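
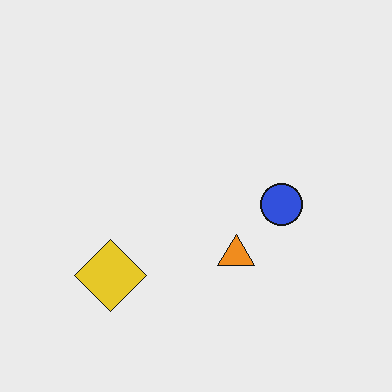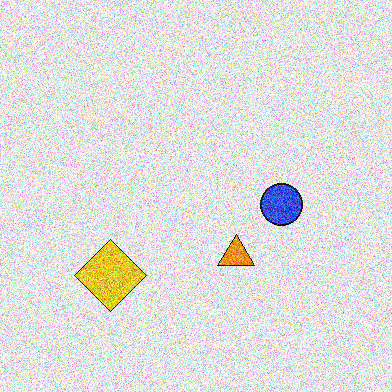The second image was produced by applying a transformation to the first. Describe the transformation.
The second image is the first degraded with heavy additive noise.

Random speckle covers the whole image, including the flat background.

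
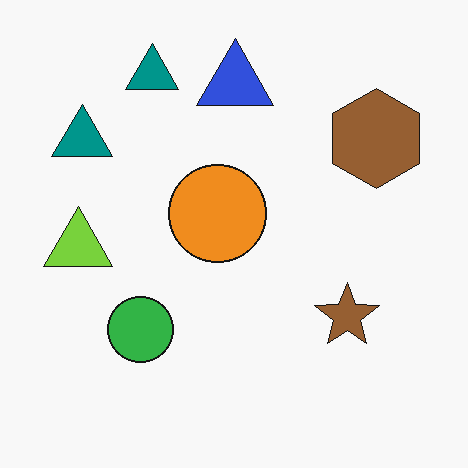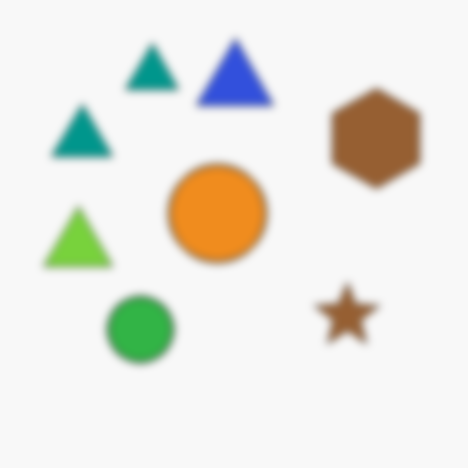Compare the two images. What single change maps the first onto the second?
Noticeably gaussian-blurred.

Shape edges and outlines are uniformly softened across the whole image.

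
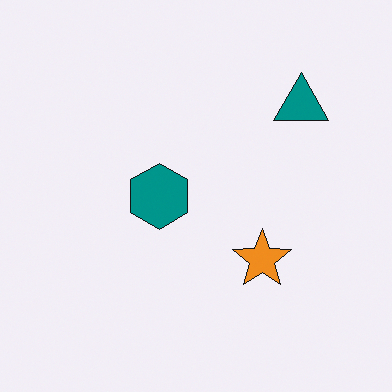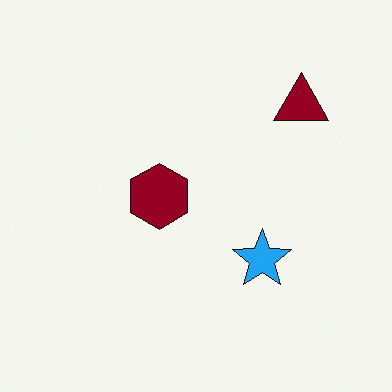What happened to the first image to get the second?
The image was hue-shifted by a large amount.

Every shape's color has rotated by the same amount around the hue wheel — a uniform hue shift.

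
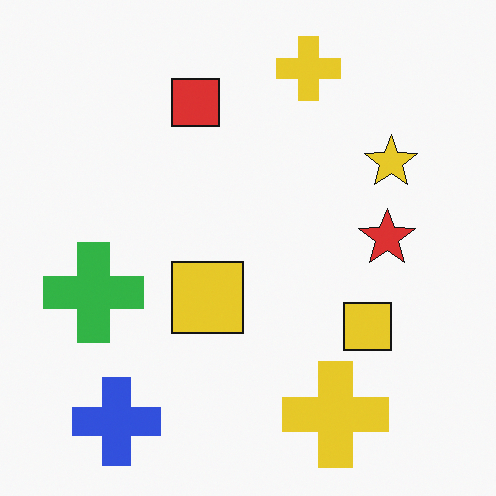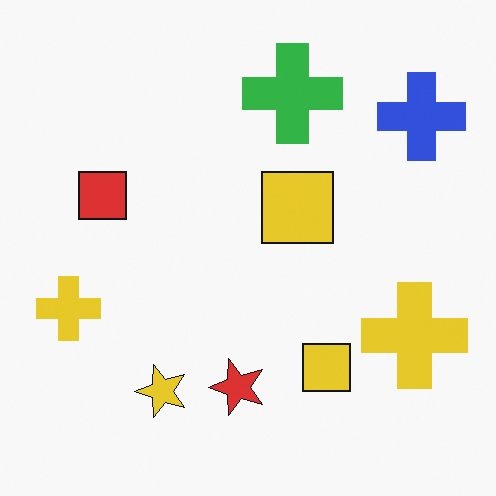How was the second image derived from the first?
The transformation is: transposed (reflected across the top-left ↔ bottom-right diagonal).

Shapes have swapped their row and column positions — what was in the top-right is now in the bottom-left — a diagonal reflection.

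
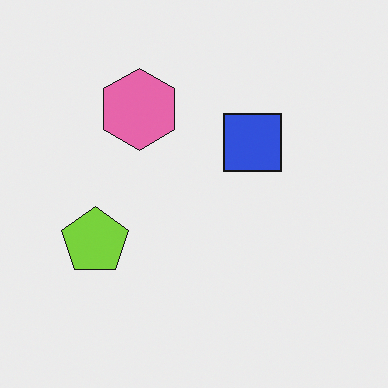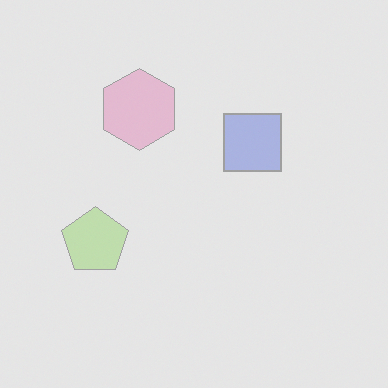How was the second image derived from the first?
This is the original image given much lower contrast.

Tones are pushed toward mid-grey across the whole image — a global contrast change.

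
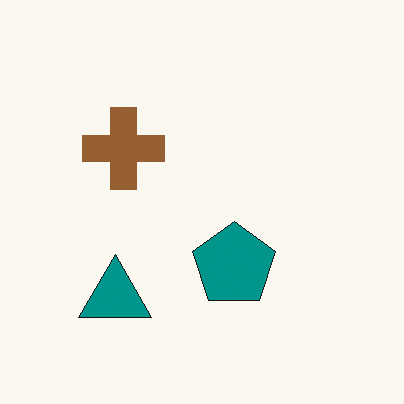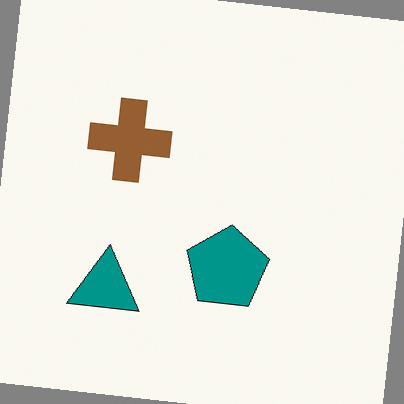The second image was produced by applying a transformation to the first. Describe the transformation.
The image was rotated clockwise by a small amount.

Every shape is tilted by the same angle and the image corners show triangular fill wedges — a whole-image rotation by a non-right angle.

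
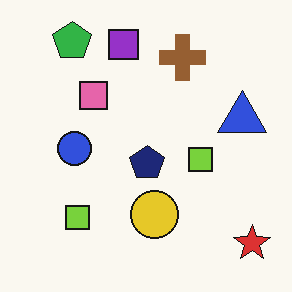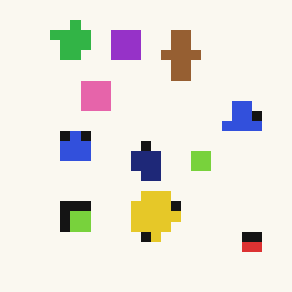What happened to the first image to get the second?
The second image is the first heavily pixelated into large blocks.

Shapes are reduced to large square blocks; fine edges and outlines are lost — a downscale-then-upscale (mosaic) effect.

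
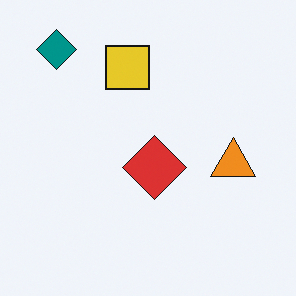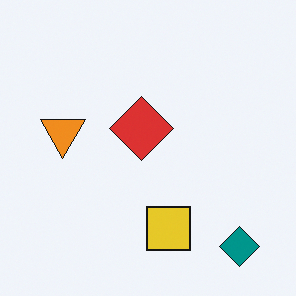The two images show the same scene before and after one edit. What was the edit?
This is the original image rotated 180°.

The teal diamond sits in the top-left of the first image and the bottom-right of the second — consistent with a whole-image 180° rotation.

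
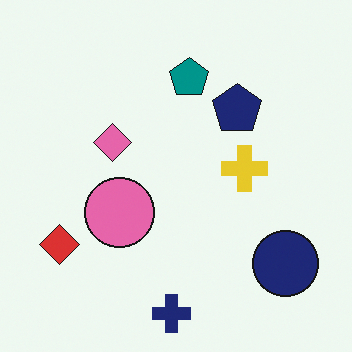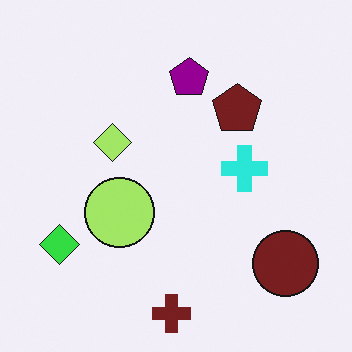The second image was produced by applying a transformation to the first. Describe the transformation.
Hue-shifted through roughly a third of the color wheel.

Every shape's color has rotated by the same amount around the hue wheel — a uniform hue shift.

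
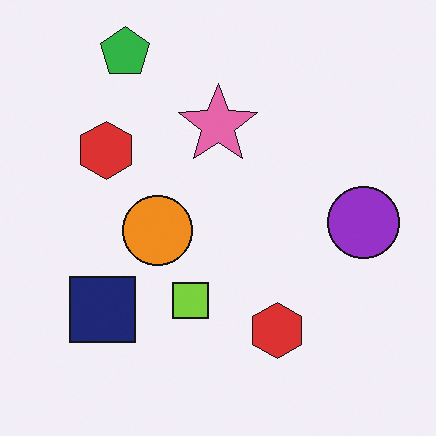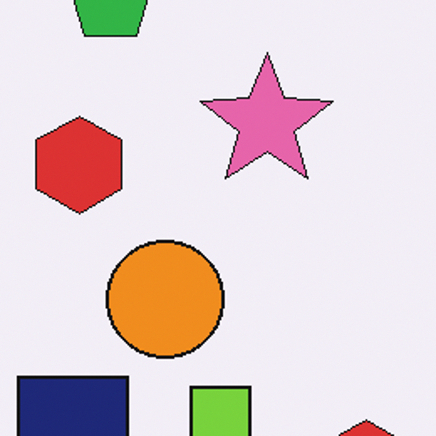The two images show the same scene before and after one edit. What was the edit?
Cropped tightly and scaled back up.

The visible shapes are larger and the field of view is narrower; shapes near the original edges may be partly or wholly outside the frame — a crop-and-rescale.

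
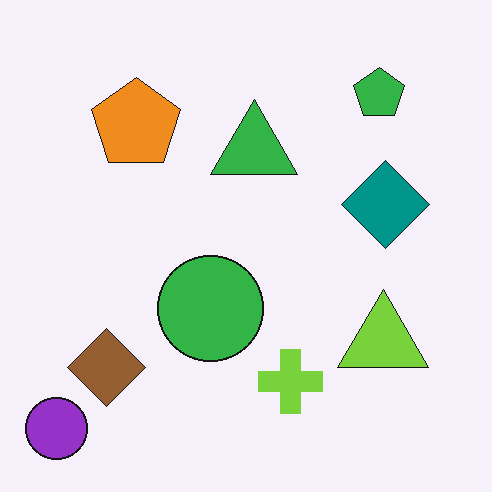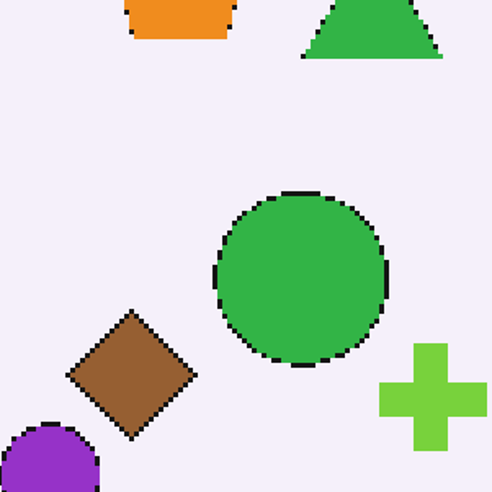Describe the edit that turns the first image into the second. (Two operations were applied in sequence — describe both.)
The transformation is: mildly pixelated, then cropped to a noticeably smaller region and rescaled.

Shapes are reduced to large square blocks; fine edges and outlines are lost — a downscale-then-upscale (mosaic) effect. The visible shapes are larger and the field of view is narrower; shapes near the original edges may be partly or wholly outside the frame — a crop-and-rescale.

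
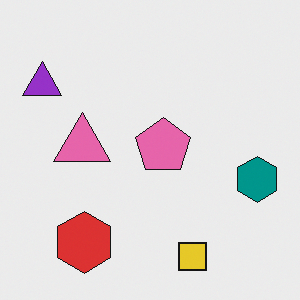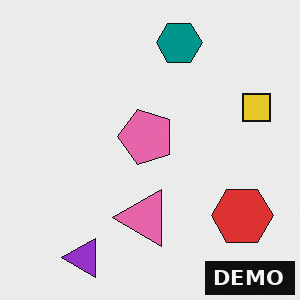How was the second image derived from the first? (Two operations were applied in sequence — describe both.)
The image was rotated 90° counter-clockwise, then watermarked with the text "DEMO" in the lower-right corner.

The purple triangle sits in the top-left of the first image and the bottom-left of the second — consistent with a whole-image 90° counter-clockwise rotation. A dark label reading "DEMO" appears in the lower-right corner.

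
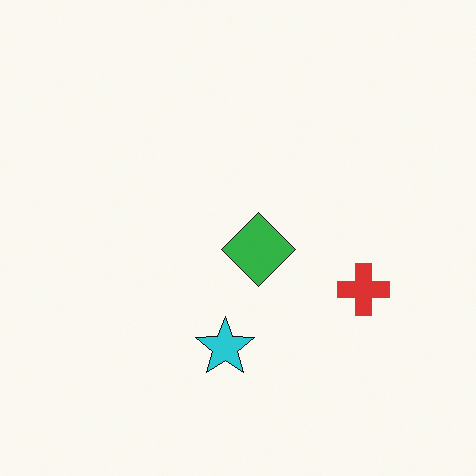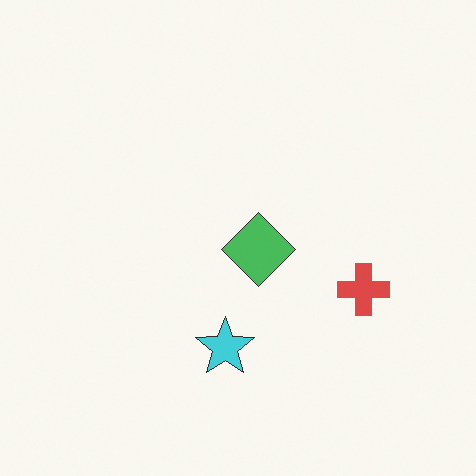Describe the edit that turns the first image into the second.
The image was given slightly reduced contrast.

Tones are pushed toward mid-grey across the whole image — a global contrast change.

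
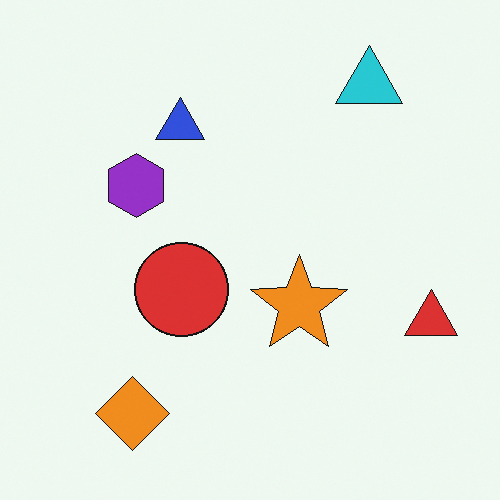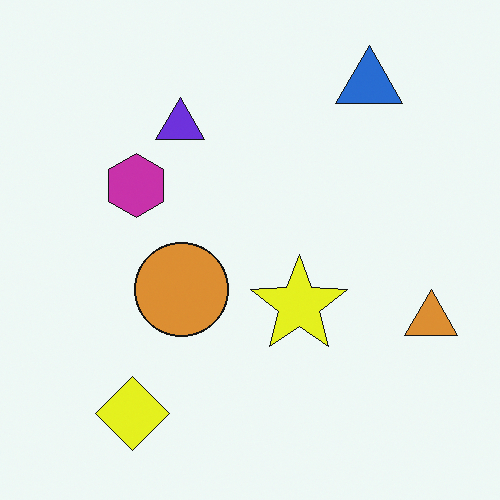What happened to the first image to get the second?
The second image is the first hue-shifted by a small amount.

Every shape's color has rotated by the same amount around the hue wheel — a uniform hue shift.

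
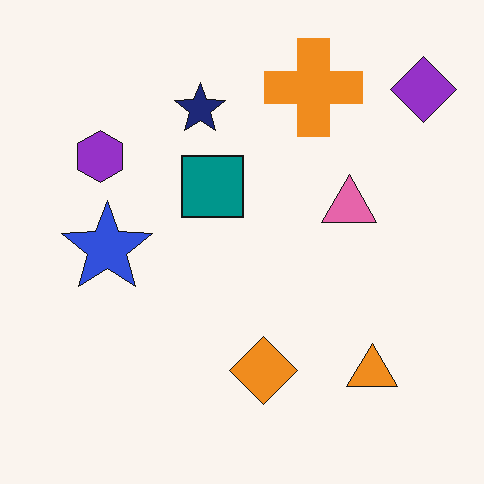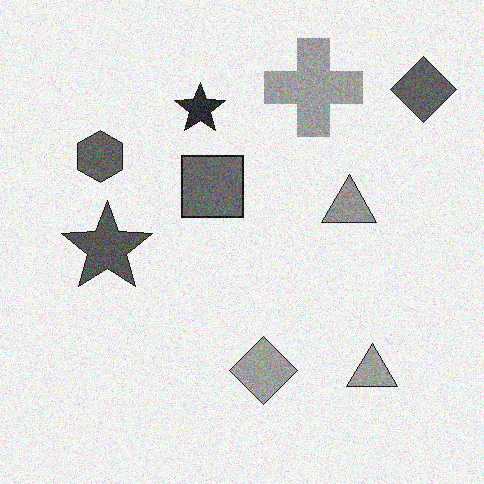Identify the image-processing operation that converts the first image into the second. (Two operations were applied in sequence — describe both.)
It was converted to grayscale, then degraded with visible gaussian noise.

All color is removed — every shape is now a shade of grey. Random speckle covers the whole image, including the flat background.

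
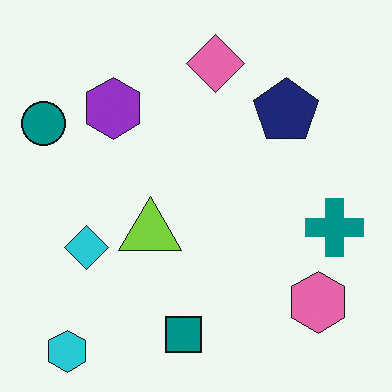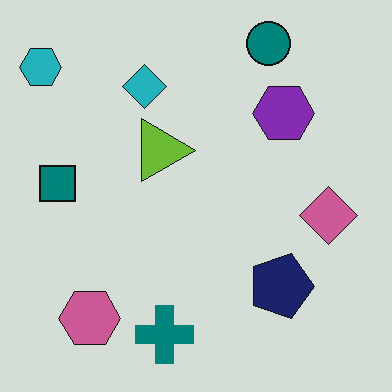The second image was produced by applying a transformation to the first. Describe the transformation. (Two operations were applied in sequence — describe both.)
Slightly darkened, then rotated 90° clockwise.

Every pixel — background and shapes alike — is uniformly darkened. The cyan hexagon sits in the bottom-left of the first image and the top-left of the second — consistent with a whole-image 90° clockwise rotation.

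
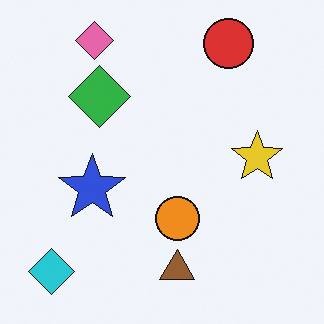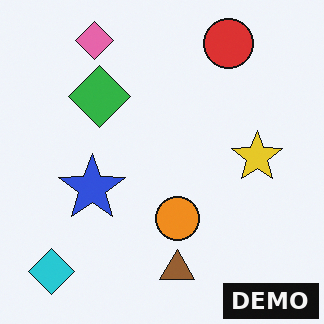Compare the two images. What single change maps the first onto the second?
The second image is the first watermarked with the text "DEMO" in the lower-right corner.

A dark label reading "DEMO" appears in the lower-right corner.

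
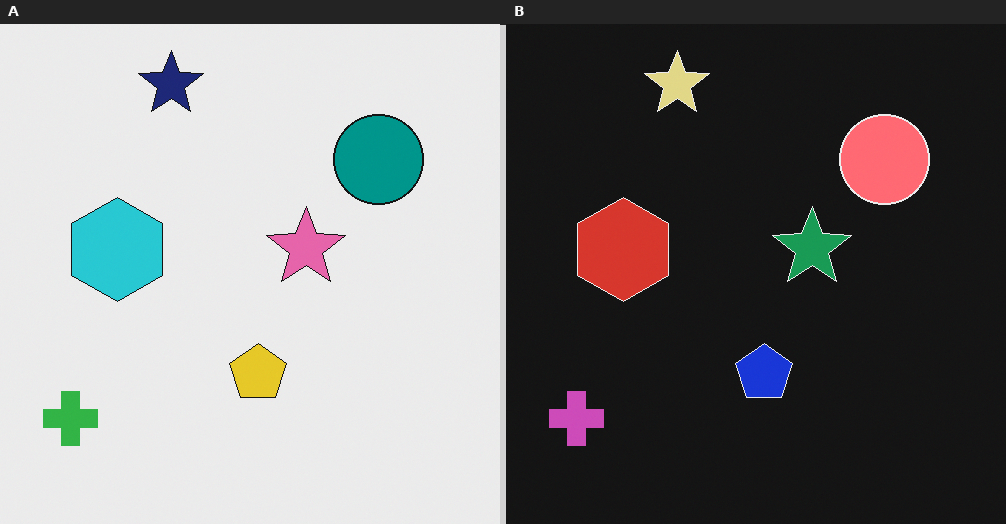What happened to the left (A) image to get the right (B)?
It was color-inverted (negative).

The light background has become dark and every shape's color is its complement — a photographic negative.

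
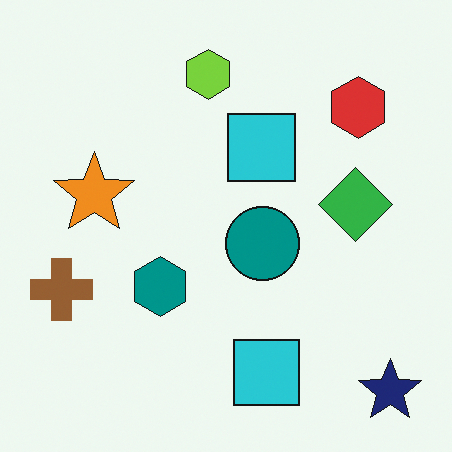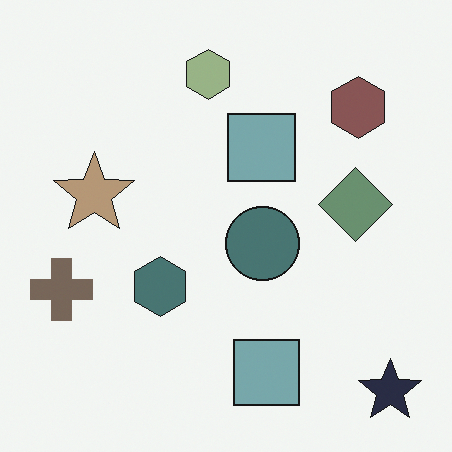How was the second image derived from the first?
This is the original image made much more muted (saturation change).

All colors are more muted and greyish — a global saturation change.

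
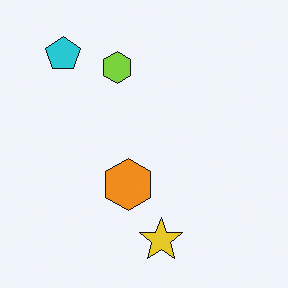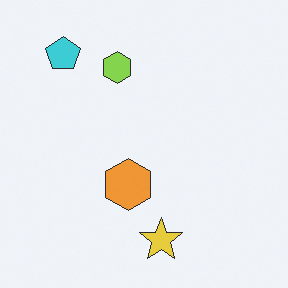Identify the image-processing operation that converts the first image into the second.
Given slightly reduced contrast.

Tones are pushed toward mid-grey across the whole image — a global contrast change.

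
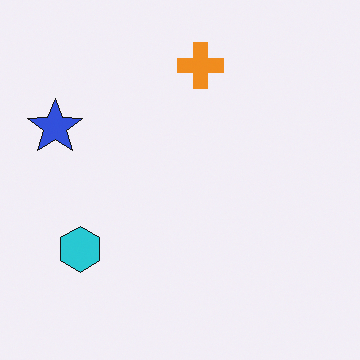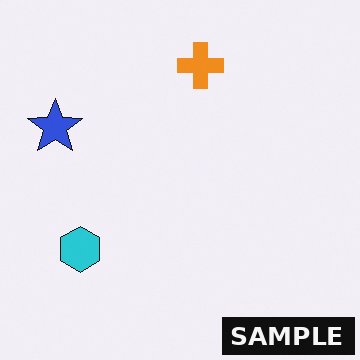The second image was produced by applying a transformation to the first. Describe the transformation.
This is the original image watermarked with the text "SAMPLE" in the lower-right corner.

A dark label reading "SAMPLE" appears in the lower-right corner.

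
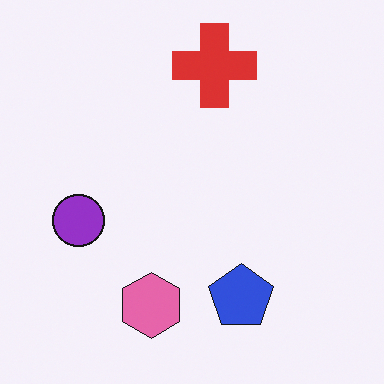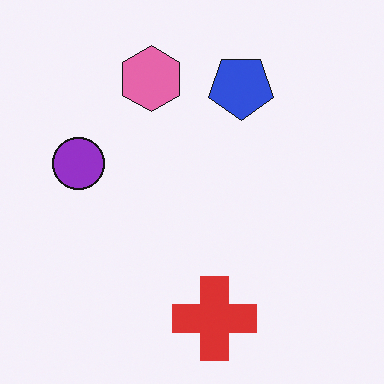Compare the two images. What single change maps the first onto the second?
The transformation is: flipped vertically (top ↔ bottom).

The red cross is in the top of the first image and the bottom of the second — shapes on opposite sides of the horizontal midline have swapped in a mirror flip.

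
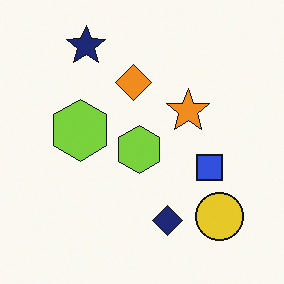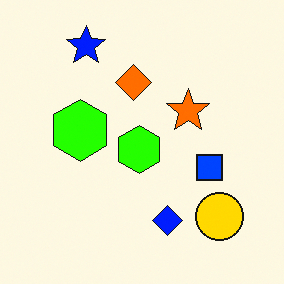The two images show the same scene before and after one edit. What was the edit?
This is the original image heavily oversaturated.

All colors are more vivid — a global saturation change.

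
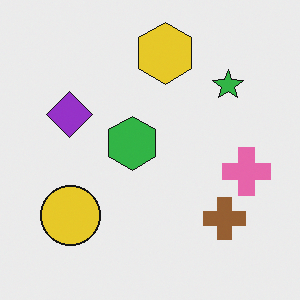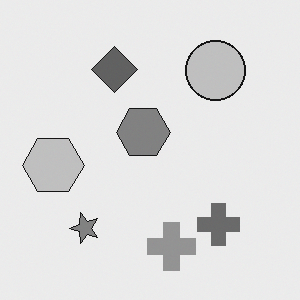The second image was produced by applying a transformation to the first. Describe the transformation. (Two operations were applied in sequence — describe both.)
The second image is the first converted to grayscale, then transposed (reflected across the top-left ↔ bottom-right diagonal).

All color is removed — every shape is now a shade of grey. Shapes have swapped their row and column positions — what was in the top-right is now in the bottom-left — a diagonal reflection.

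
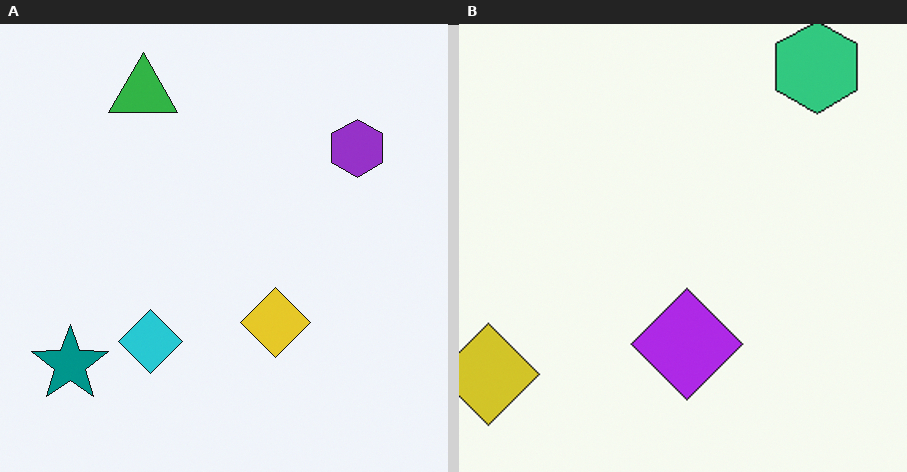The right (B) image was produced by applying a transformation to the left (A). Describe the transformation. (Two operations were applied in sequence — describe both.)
Cropped to a modestly smaller region and rescaled, then hue-shifted through roughly half the color wheel.

The visible shapes are larger and the field of view is narrower; shapes near the original edges may be partly or wholly outside the frame — a crop-and-rescale. Every shape's color has rotated by the same amount around the hue wheel — a uniform hue shift.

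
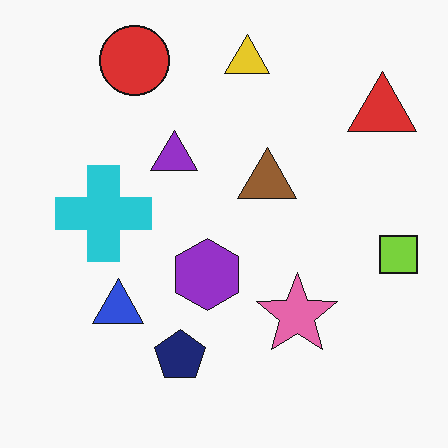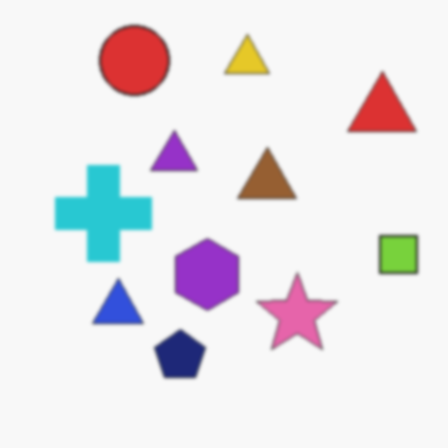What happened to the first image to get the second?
This is the original image given a subtle gaussian blur.

Shape edges and outlines are uniformly softened across the whole image.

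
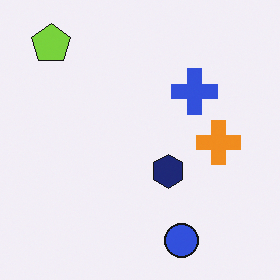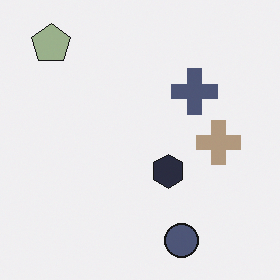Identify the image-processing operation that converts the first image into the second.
The transformation is: made much more muted (saturation change).

All colors are more muted and greyish — a global saturation change.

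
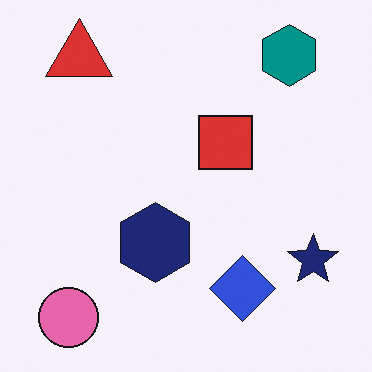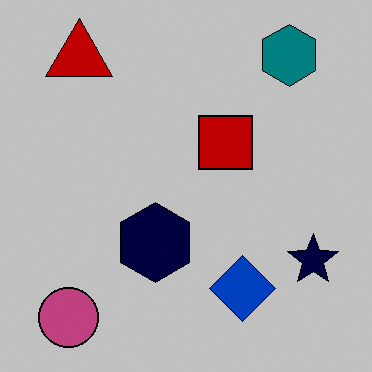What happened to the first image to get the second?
It was aggressively posterized.

Each flat color has snapped to a coarser quantized level — most visibly, the near-white background has dropped to a flat grey.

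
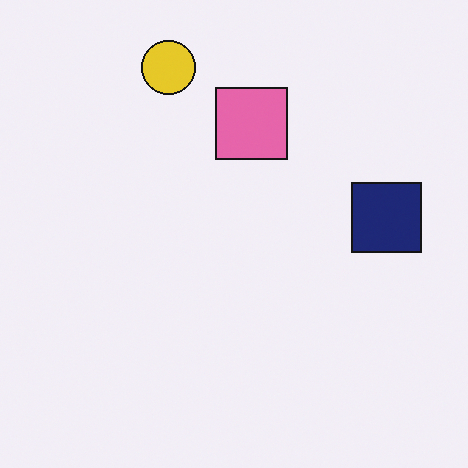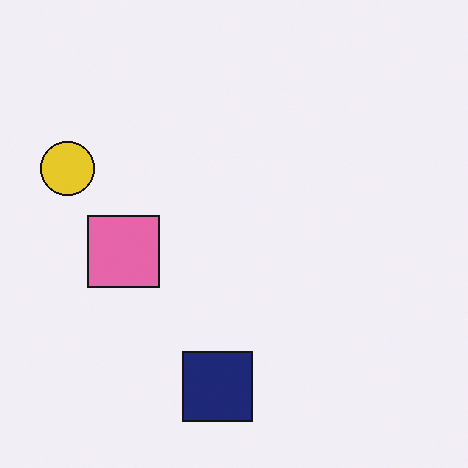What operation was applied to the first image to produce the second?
The second image is the first transposed (reflected across the top-left ↔ bottom-right diagonal).

Shapes have swapped their row and column positions — what was in the top-right is now in the bottom-left — a diagonal reflection.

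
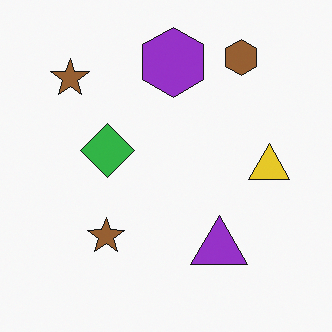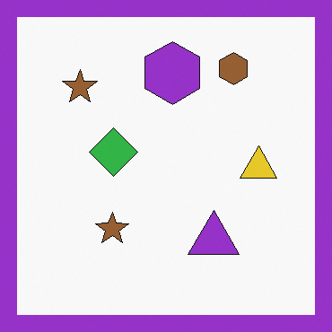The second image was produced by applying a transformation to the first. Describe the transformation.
The transformation is: framed with a purple border.

A solid purple frame runs around the edge of the second image, with the content slightly shrunk inside it.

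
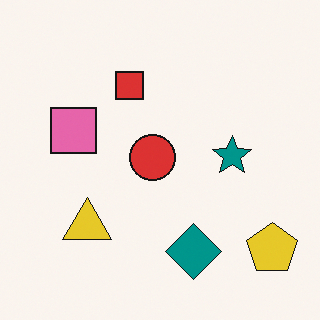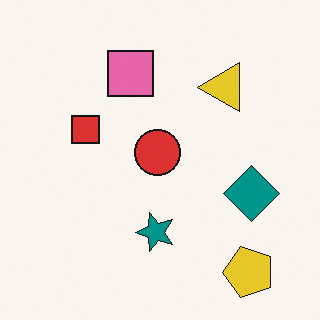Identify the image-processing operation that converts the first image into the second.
The second image is the first transposed (reflected across the top-left ↔ bottom-right diagonal).

Shapes have swapped their row and column positions — what was in the top-right is now in the bottom-left — a diagonal reflection.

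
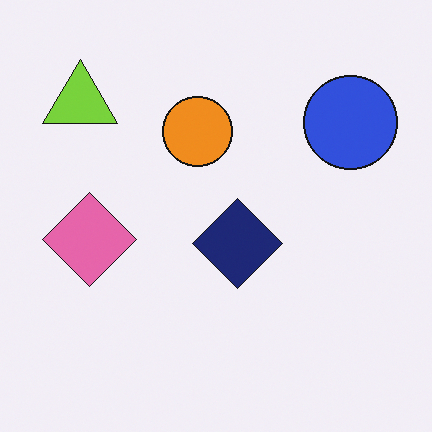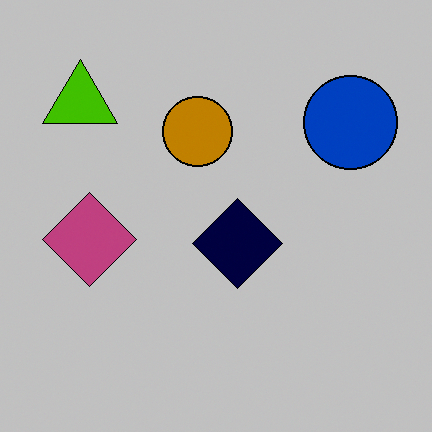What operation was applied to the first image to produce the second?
This is the original image aggressively posterized.

Each flat color has snapped to a coarser quantized level — most visibly, the near-white background has dropped to a flat grey.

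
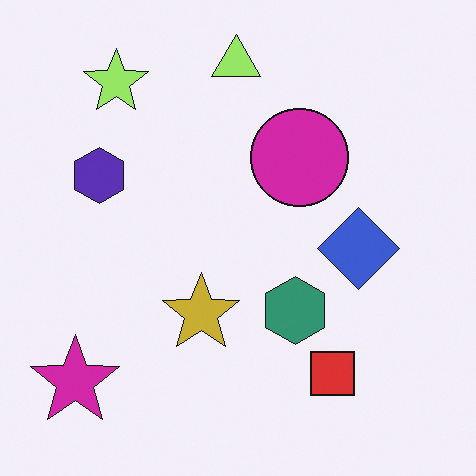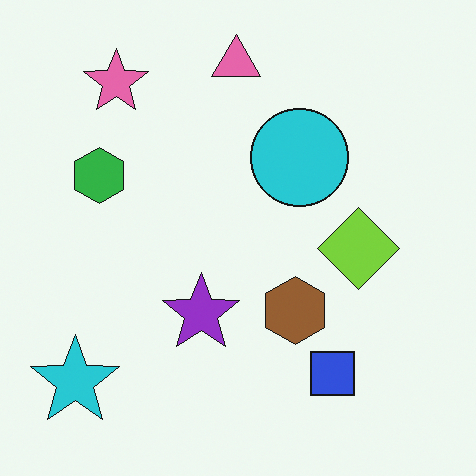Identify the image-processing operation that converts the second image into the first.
Hue-shifted noticeably.

Every shape's color has rotated by the same amount around the hue wheel — a uniform hue shift.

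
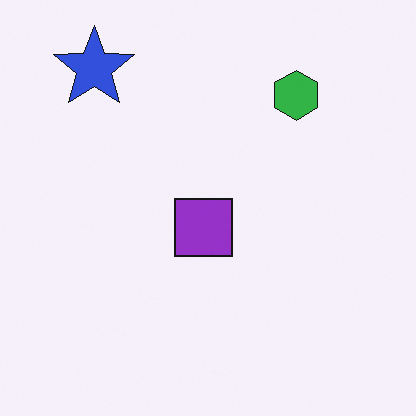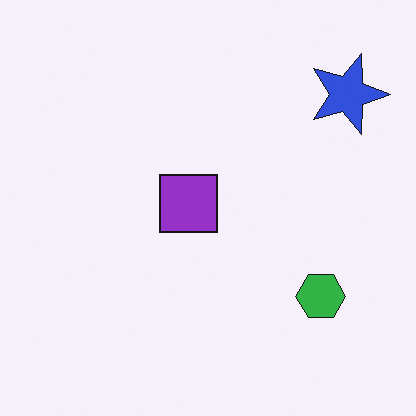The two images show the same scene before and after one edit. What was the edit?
This is the original image rotated 90° clockwise.

The blue star sits in the top-left of the first image and the top-right of the second — consistent with a whole-image 90° clockwise rotation.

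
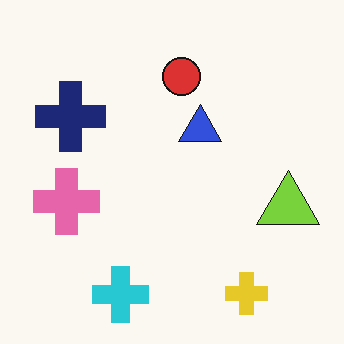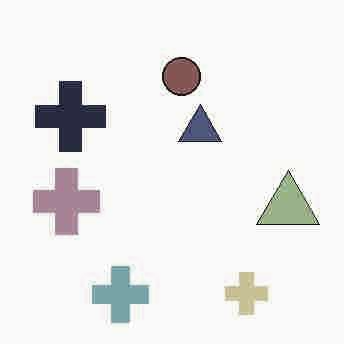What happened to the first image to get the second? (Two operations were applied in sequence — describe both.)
Degraded with heavy JPEG compression, then heavily desaturated.

Blocky 8×8 compression artifacts appear around shape edges and the flat background shows ringing — characteristic JPEG degradation. All colors are more muted and greyish — a global saturation change.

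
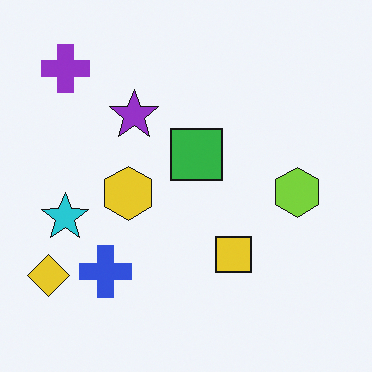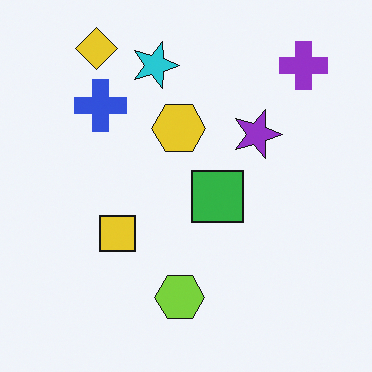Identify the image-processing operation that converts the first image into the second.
Rotated 90° clockwise.

The purple cross sits in the top-left of the first image and the top-right of the second — consistent with a whole-image 90° clockwise rotation.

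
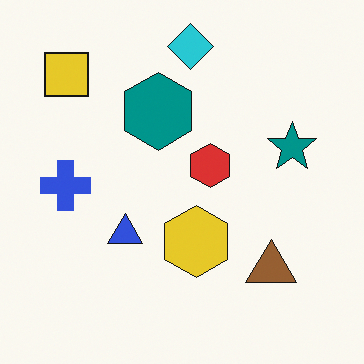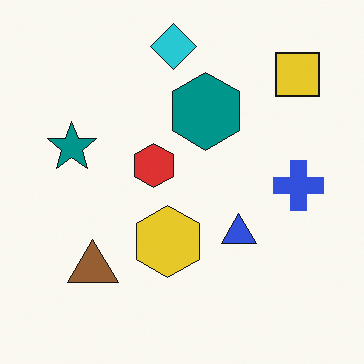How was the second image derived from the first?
The image was flipped horizontally (left ↔ right).

The blue cross is in the left of the first image and the right of the second — shapes on opposite sides of the vertical midline have swapped in a mirror flip.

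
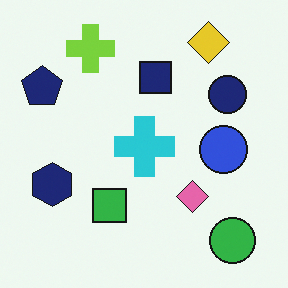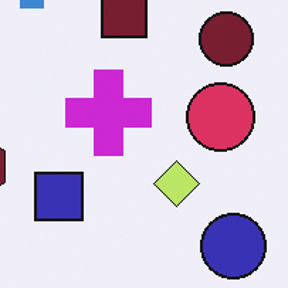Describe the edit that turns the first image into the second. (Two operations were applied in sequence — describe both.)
The transformation is: cropped slightly and scaled back up, then hue-shifted noticeably.

The visible shapes are larger and the field of view is narrower; shapes near the original edges may be partly or wholly outside the frame — a crop-and-rescale. Every shape's color has rotated by the same amount around the hue wheel — a uniform hue shift.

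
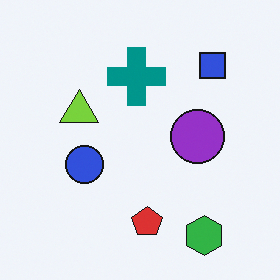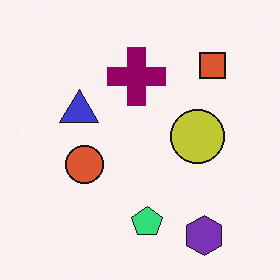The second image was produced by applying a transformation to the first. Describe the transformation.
The second image is the first hue-shifted through roughly a third of the color wheel.

Every shape's color has rotated by the same amount around the hue wheel — a uniform hue shift.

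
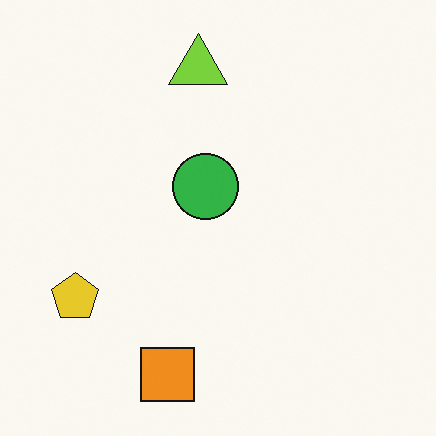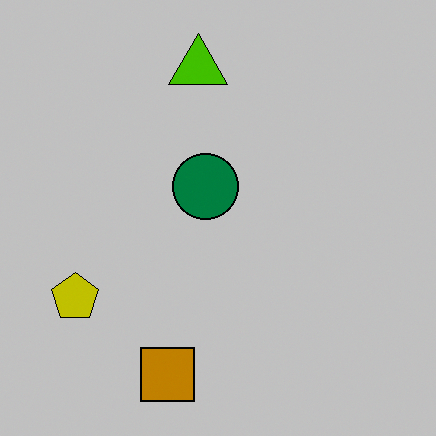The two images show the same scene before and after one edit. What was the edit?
This is the original image aggressively posterized.

Each flat color has snapped to a coarser quantized level — most visibly, the near-white background has dropped to a flat grey.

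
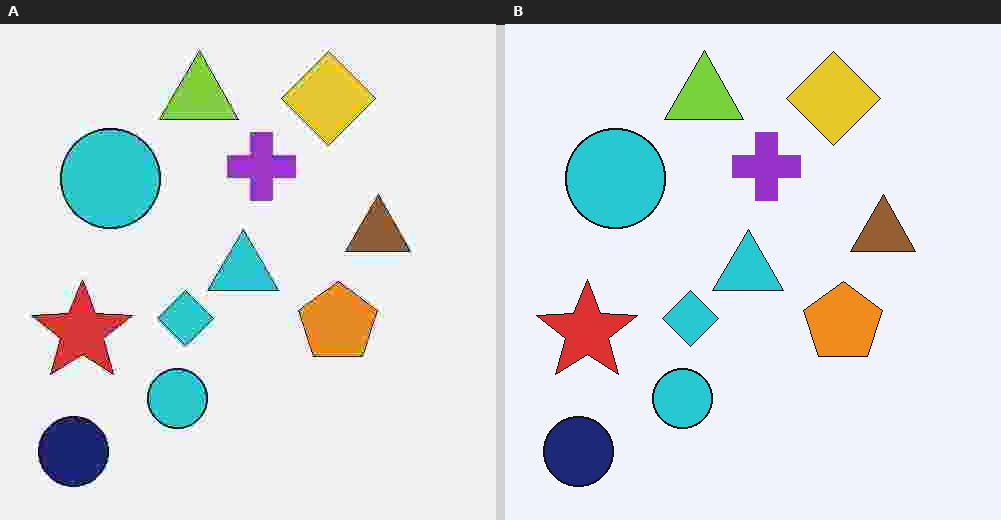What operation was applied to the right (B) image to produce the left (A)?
The left (A) image is the right (B) heavily JPEG-compressed with obvious blocking artifacts.

Blocky 8×8 compression artifacts appear around shape edges and the flat background shows ringing — characteristic JPEG degradation.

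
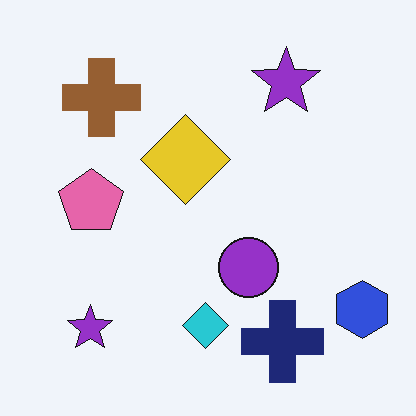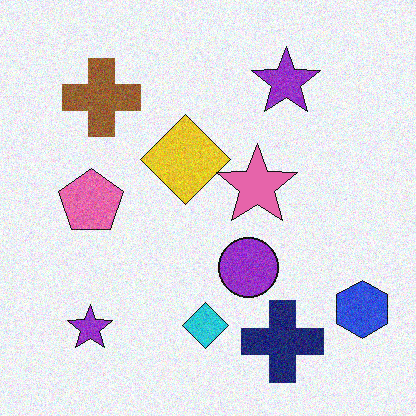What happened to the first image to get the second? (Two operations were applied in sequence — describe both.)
The second image is the first degraded with visible gaussian noise, then overlaid with an additional pink star.

Random speckle covers the whole image, including the flat background. A pink star appears in the second image that is absent from the first.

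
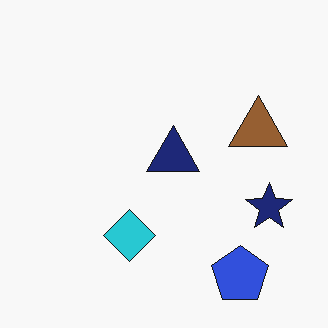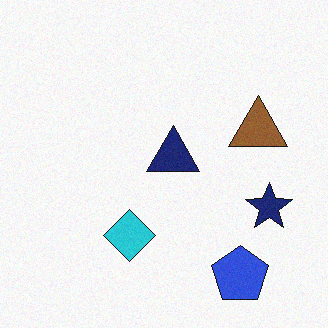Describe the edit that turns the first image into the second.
It was degraded with light additive noise.

Random speckle covers the whole image, including the flat background.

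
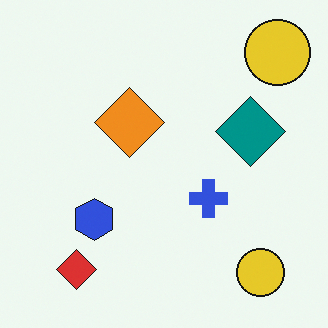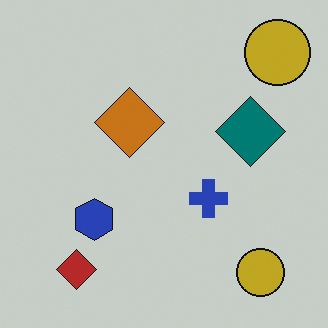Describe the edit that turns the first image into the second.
Darkened a little.

Every pixel — background and shapes alike — is uniformly darkened.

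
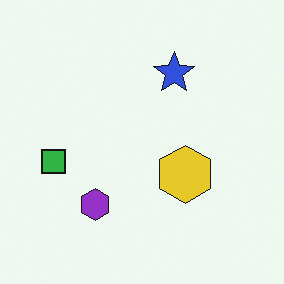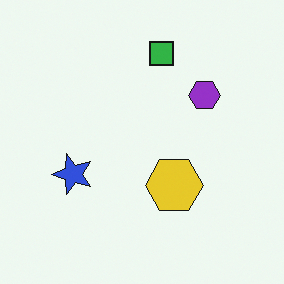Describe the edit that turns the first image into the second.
The image was transposed (reflected across the top-left ↔ bottom-right diagonal).

Shapes have swapped their row and column positions — what was in the top-right is now in the bottom-left — a diagonal reflection.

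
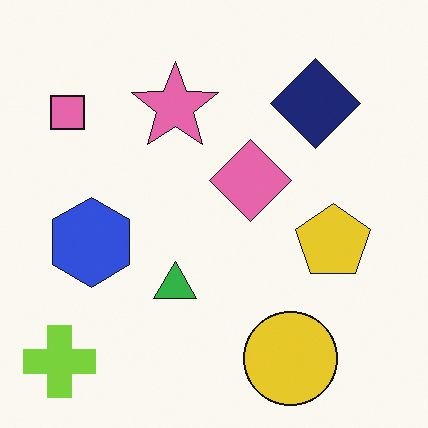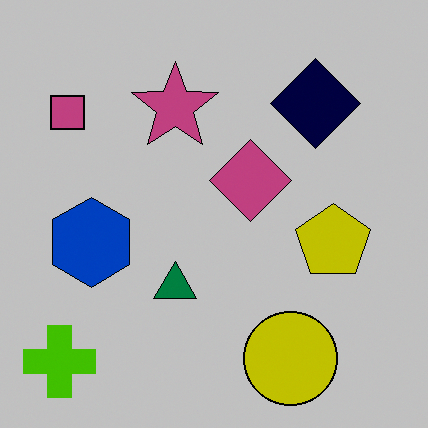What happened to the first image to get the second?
It was aggressively posterized.

Each flat color has snapped to a coarser quantized level — most visibly, the near-white background has dropped to a flat grey.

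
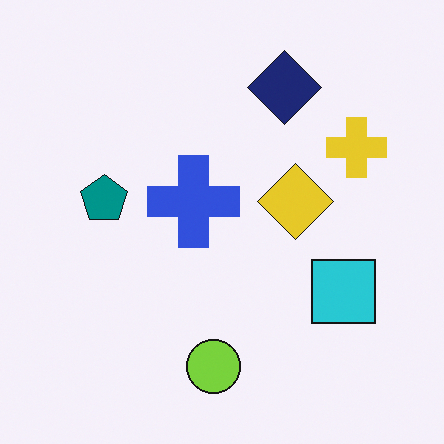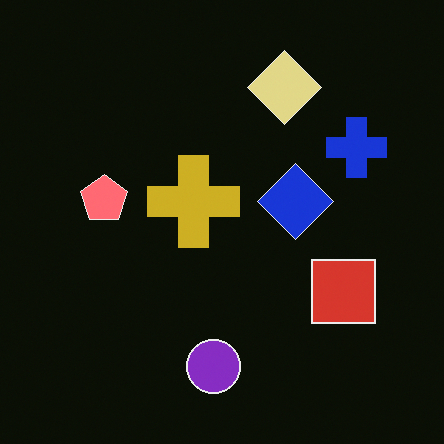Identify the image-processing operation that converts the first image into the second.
The image was color-inverted (negative).

The light background has become dark and every shape's color is its complement — a photographic negative.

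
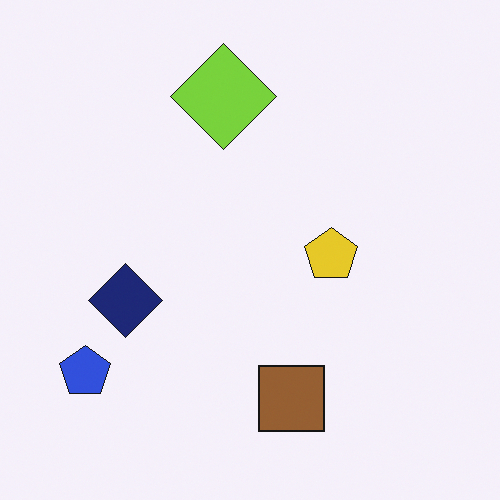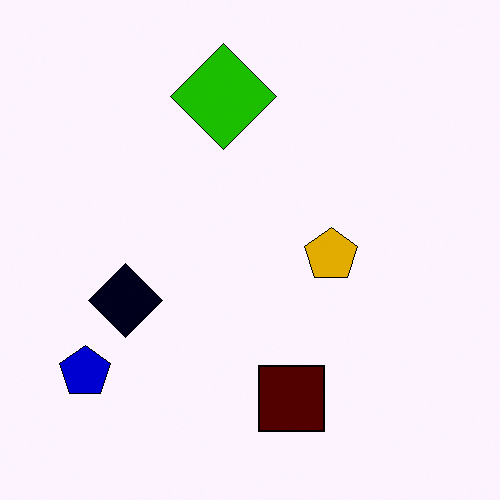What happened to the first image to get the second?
The second image is the first boosted in contrast.

Tones are pushed away from mid-grey across the whole image — a global contrast change.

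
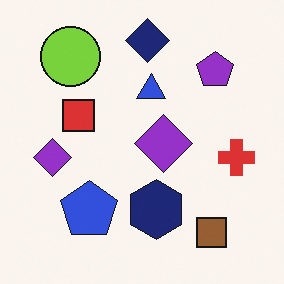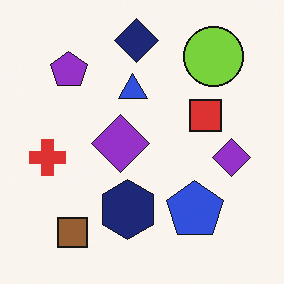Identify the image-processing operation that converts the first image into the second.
It was flipped horizontally (left ↔ right).

The red cross is in the right of the first image and the left of the second — shapes on opposite sides of the vertical midline have swapped in a mirror flip.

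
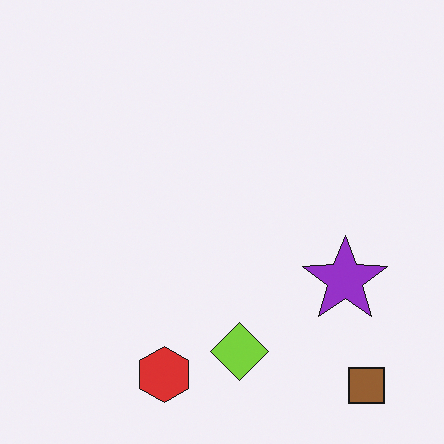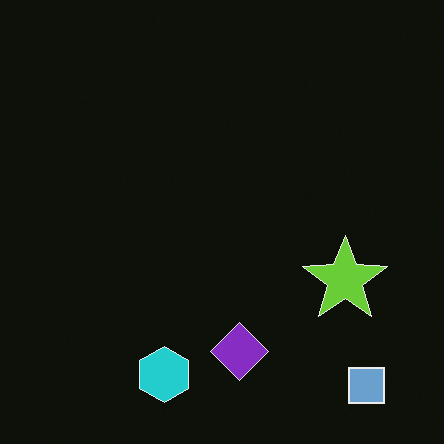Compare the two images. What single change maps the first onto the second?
The image was color-inverted (negative).

The light background has become dark and every shape's color is its complement — a photographic negative.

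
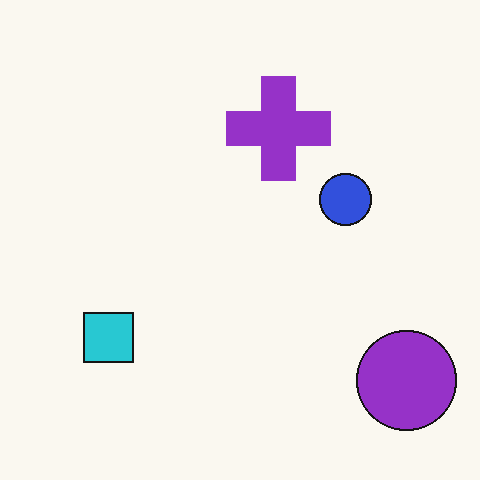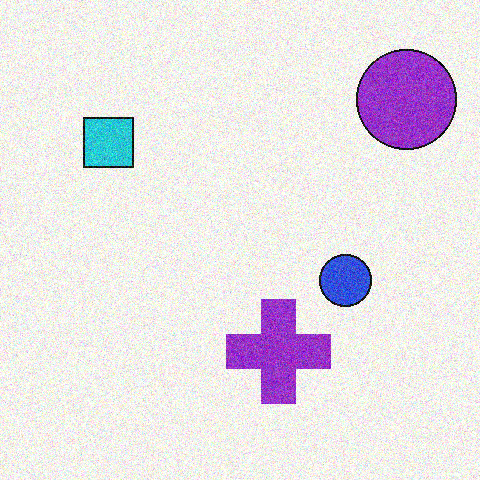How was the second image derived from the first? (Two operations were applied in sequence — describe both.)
It was flipped vertically (top ↔ bottom), then degraded with visible gaussian noise.

The purple circle is in the bottom-right of the first image and the top-right of the second — shapes on opposite sides of the horizontal midline have swapped in a mirror flip. Random speckle covers the whole image, including the flat background.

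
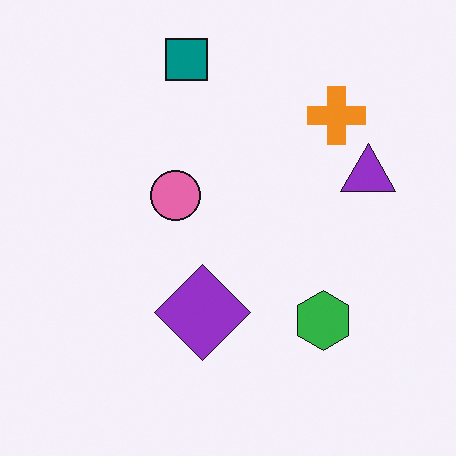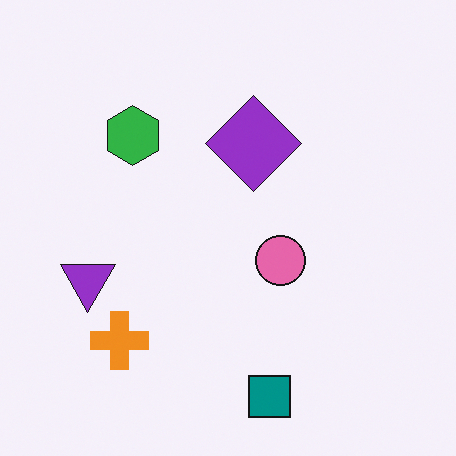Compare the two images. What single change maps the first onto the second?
The transformation is: rotated 180°.

The teal square sits in the top of the first image and the bottom of the second — consistent with a whole-image 180° rotation.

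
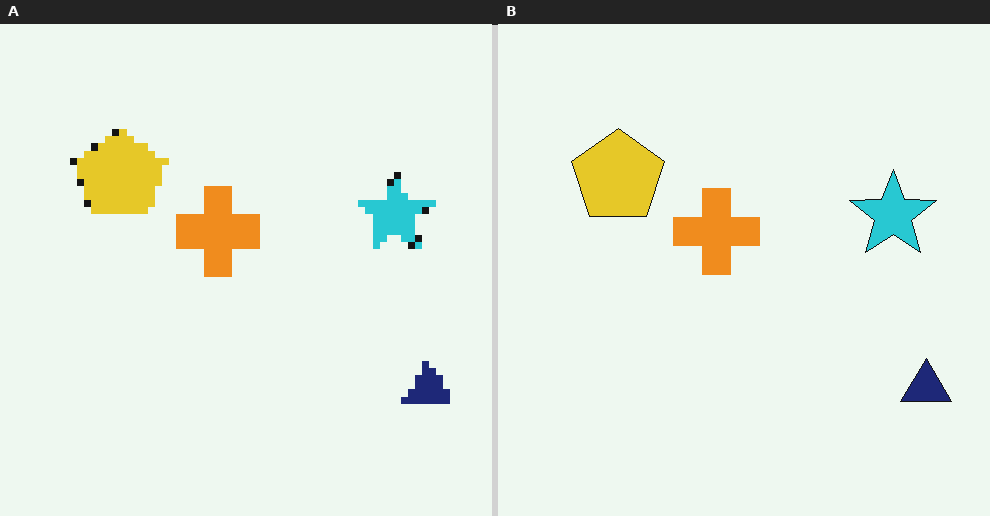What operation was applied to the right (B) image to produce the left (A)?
It was pixelated into visible square blocks.

Shapes are reduced to large square blocks; fine edges and outlines are lost — a downscale-then-upscale (mosaic) effect.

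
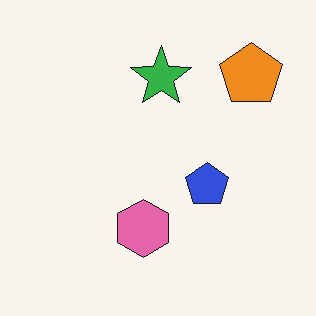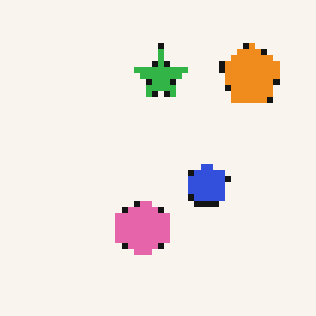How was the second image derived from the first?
It was moderately pixelated.

Shapes are reduced to large square blocks; fine edges and outlines are lost — a downscale-then-upscale (mosaic) effect.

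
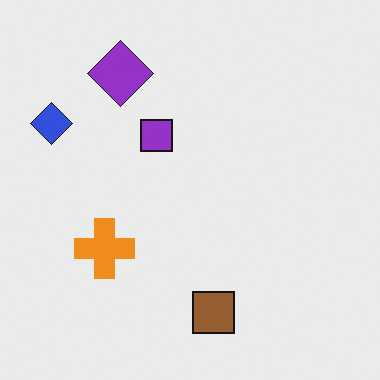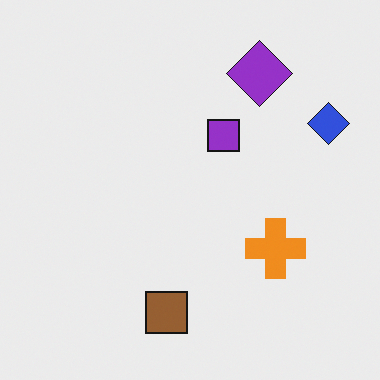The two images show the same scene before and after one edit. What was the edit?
This is the original image flipped horizontally (left ↔ right).

The blue diamond is in the top-left of the first image and the top-right of the second — shapes on opposite sides of the vertical midline have swapped in a mirror flip.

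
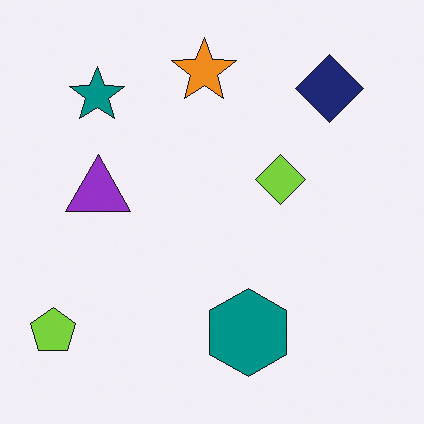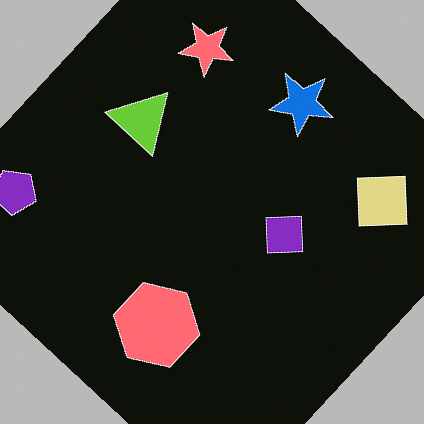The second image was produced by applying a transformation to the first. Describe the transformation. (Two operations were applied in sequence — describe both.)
The image was rotated clockwise by a large amount — several tens of degrees, then color-inverted (negative).

Every shape is tilted by the same angle and the image corners show triangular fill wedges — a whole-image rotation by a non-right angle. The light background has become dark and every shape's color is its complement — a photographic negative.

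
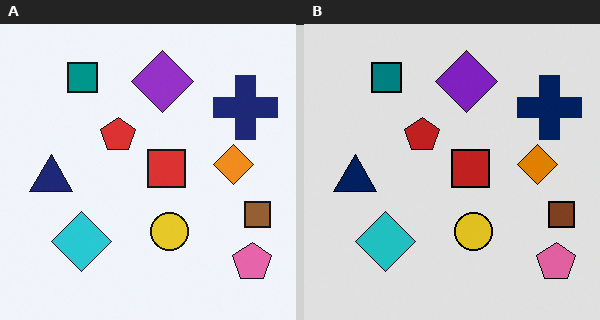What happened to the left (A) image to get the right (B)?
The right (B) image is the left (A) moderately posterized.

Each flat color has snapped to a coarser quantized level — most visibly, the near-white background has dropped to a flat grey.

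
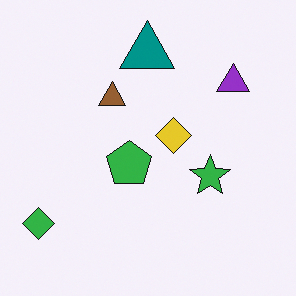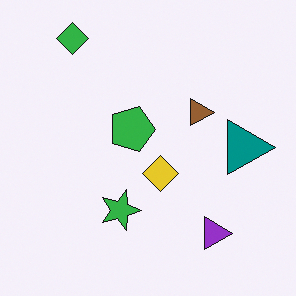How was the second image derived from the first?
The image was rotated 90° clockwise.

The green diamond sits in the bottom-left of the first image and the top-left of the second — consistent with a whole-image 90° clockwise rotation.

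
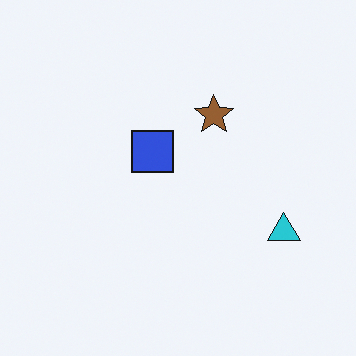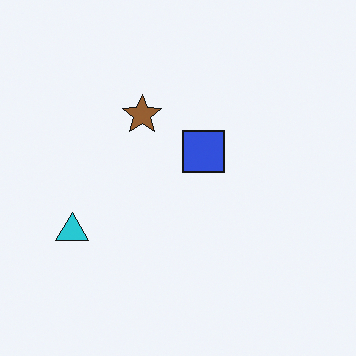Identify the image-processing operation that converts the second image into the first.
The image was flipped horizontally (left ↔ right).

The cyan triangle is in the left of the second image and the right of the first — shapes on opposite sides of the vertical midline have swapped in a mirror flip.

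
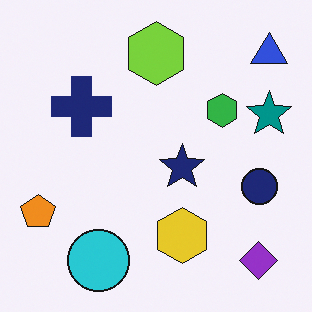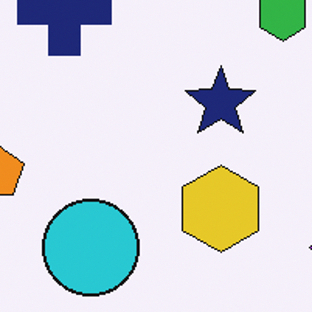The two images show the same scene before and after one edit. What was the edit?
The transformation is: cropped slightly and scaled back up.

The visible shapes are larger and the field of view is narrower; shapes near the original edges may be partly or wholly outside the frame — a crop-and-rescale.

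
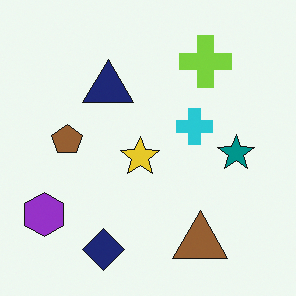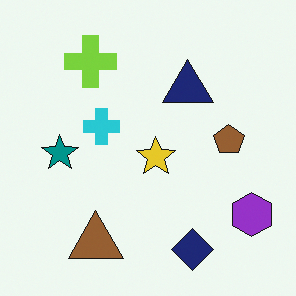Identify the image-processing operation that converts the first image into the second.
The transformation is: flipped horizontally (left ↔ right).

The purple hexagon is in the bottom-left of the first image and the bottom-right of the second — shapes on opposite sides of the vertical midline have swapped in a mirror flip.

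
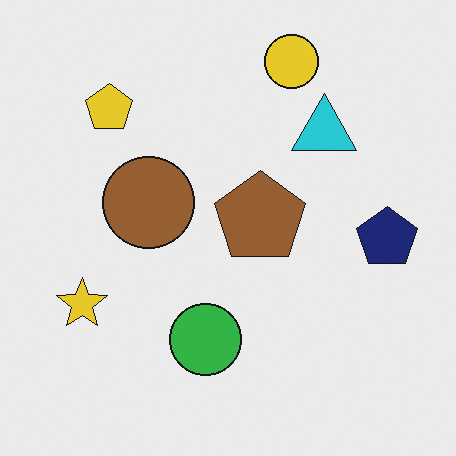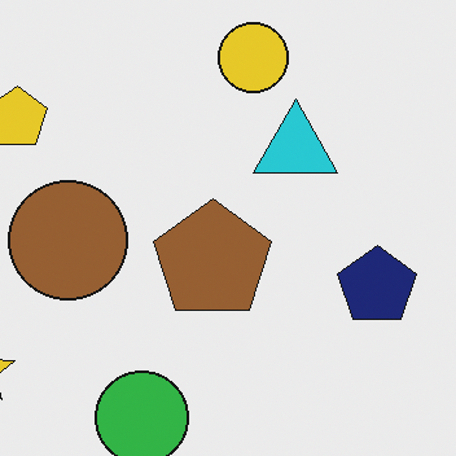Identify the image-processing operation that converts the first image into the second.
Cropped to a modestly smaller region and rescaled.

The visible shapes are larger and the field of view is narrower; shapes near the original edges may be partly or wholly outside the frame — a crop-and-rescale.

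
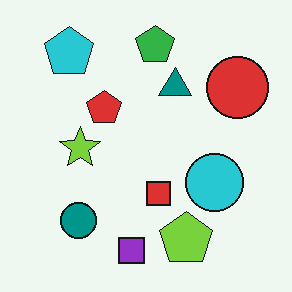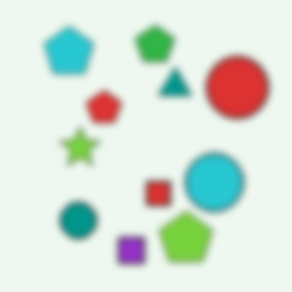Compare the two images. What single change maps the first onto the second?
Moderately blurred.

Shape edges and outlines are uniformly softened across the whole image.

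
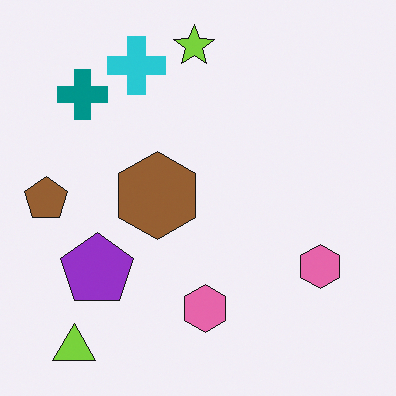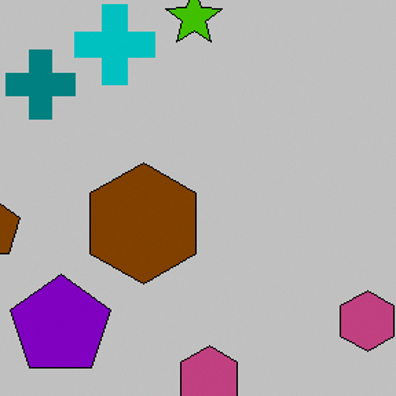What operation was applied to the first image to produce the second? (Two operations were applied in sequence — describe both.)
The transformation is: heavily posterized to just a handful of flat colors, then cropped slightly and scaled back up.

Each flat color has snapped to a coarser quantized level — most visibly, the near-white background has dropped to a flat grey. The visible shapes are larger and the field of view is narrower; shapes near the original edges may be partly or wholly outside the frame — a crop-and-rescale.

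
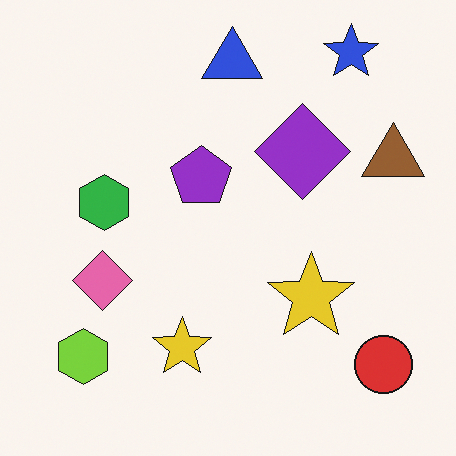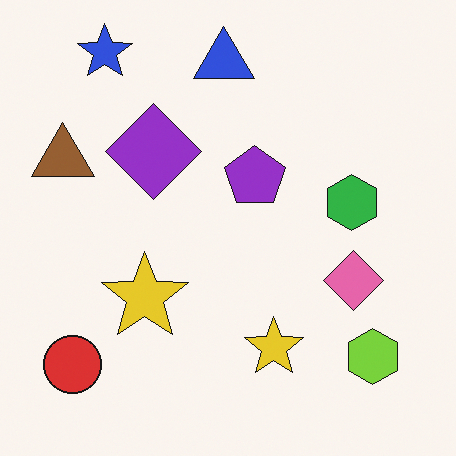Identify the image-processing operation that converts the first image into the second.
The transformation is: flipped horizontally (left ↔ right).

The brown triangle is in the right of the first image and the left of the second — shapes on opposite sides of the vertical midline have swapped in a mirror flip.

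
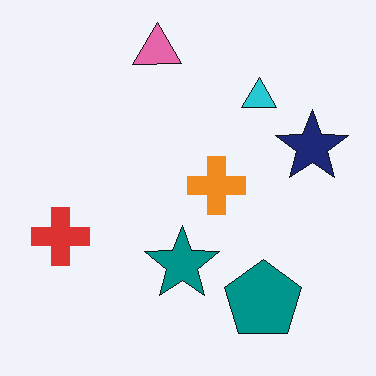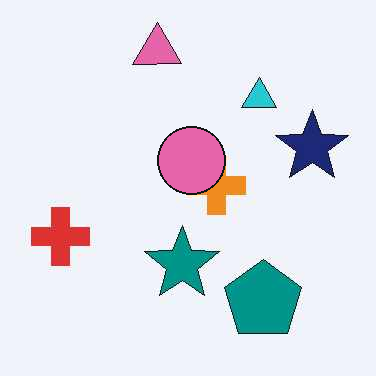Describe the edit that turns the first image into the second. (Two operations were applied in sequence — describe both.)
It was JPEG-compressed with visible artifacts, then overlaid with an additional pink circle.

Blocky 8×8 compression artifacts appear around shape edges and the flat background shows ringing — characteristic JPEG degradation. A pink circle appears in the second image that is absent from the first.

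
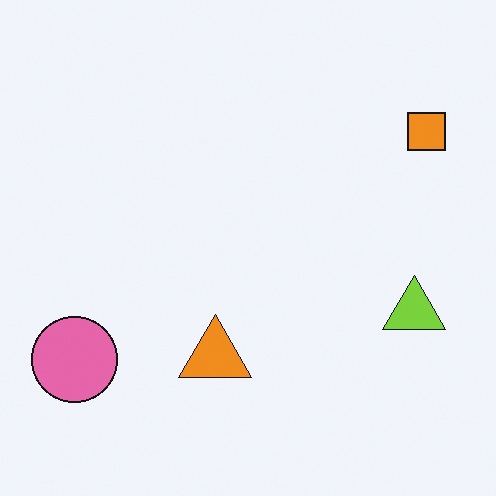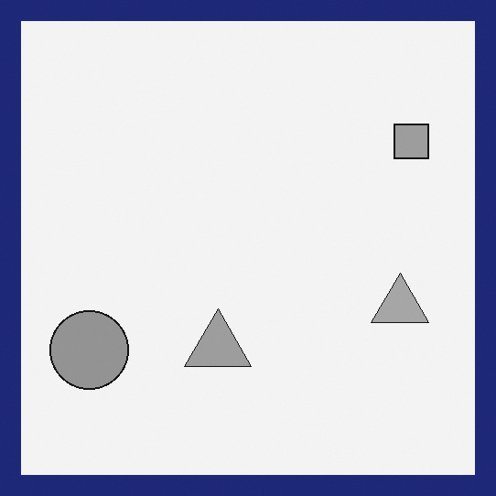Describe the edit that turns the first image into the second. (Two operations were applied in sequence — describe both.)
Converted to grayscale, then framed with a navy border.

All color is removed — every shape is now a shade of grey. A solid navy frame runs around the edge of the second image, with the content slightly shrunk inside it.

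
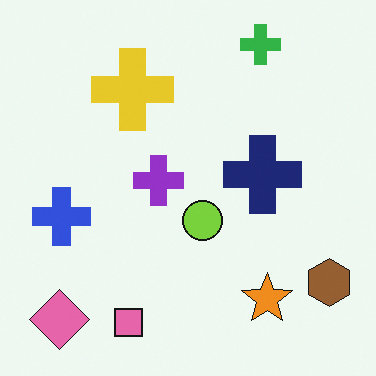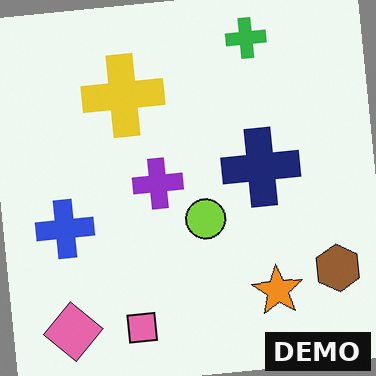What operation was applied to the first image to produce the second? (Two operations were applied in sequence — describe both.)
The transformation is: rotated counter-clockwise by a small amount, then watermarked with the text "DEMO" in the lower-right corner.

Every shape is tilted by the same angle and the image corners show triangular fill wedges — a whole-image rotation by a non-right angle. A dark label reading "DEMO" appears in the lower-right corner.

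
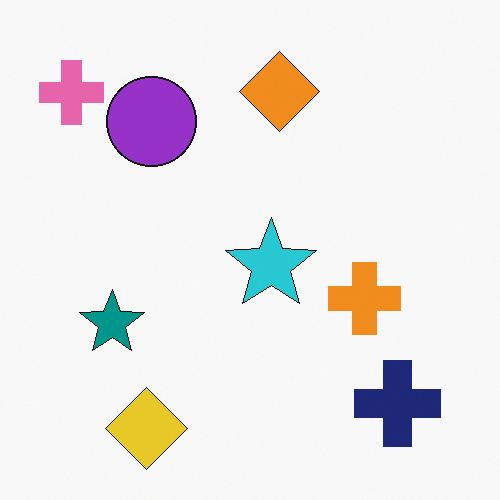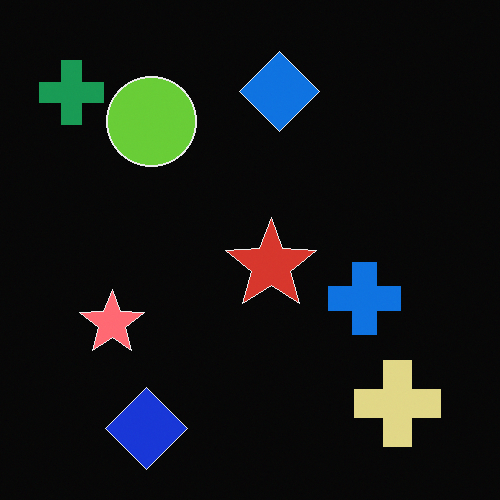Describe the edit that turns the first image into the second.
It was color-inverted (negative).

The light background has become dark and every shape's color is its complement — a photographic negative.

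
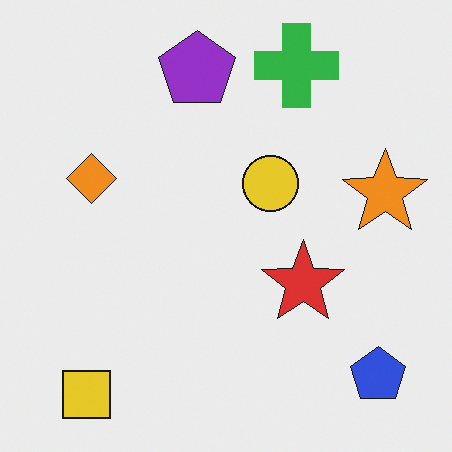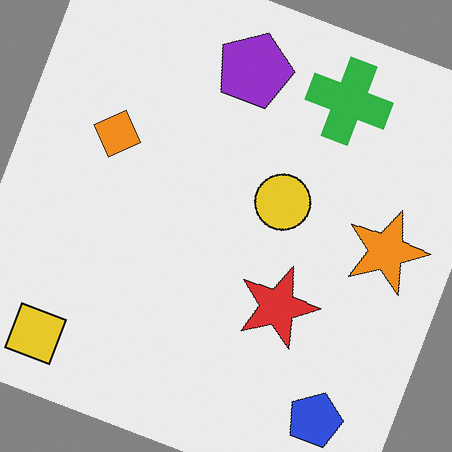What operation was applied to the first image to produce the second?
It was rotated clockwise by a clearly visible amount.

Every shape is tilted by the same angle and the image corners show triangular fill wedges — a whole-image rotation by a non-right angle.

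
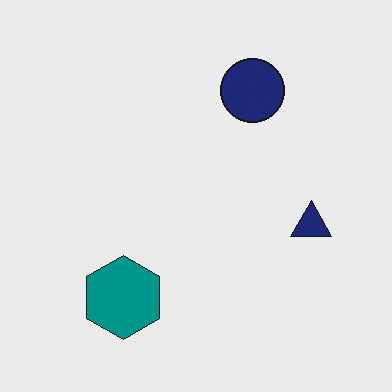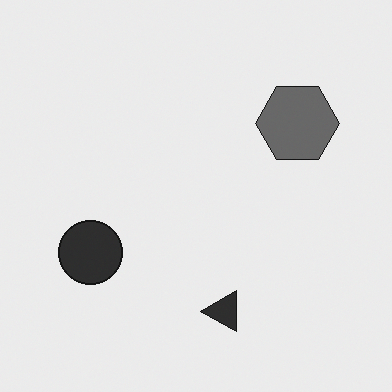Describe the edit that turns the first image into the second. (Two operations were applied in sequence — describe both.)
Converted to grayscale, then transposed (reflected across the top-left ↔ bottom-right diagonal).

All color is removed — every shape is now a shade of grey. Shapes have swapped their row and column positions — what was in the top-right is now in the bottom-left — a diagonal reflection.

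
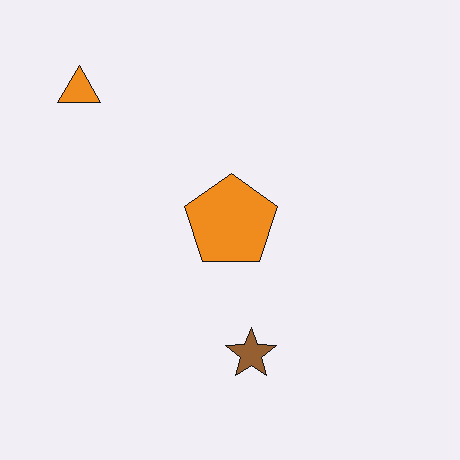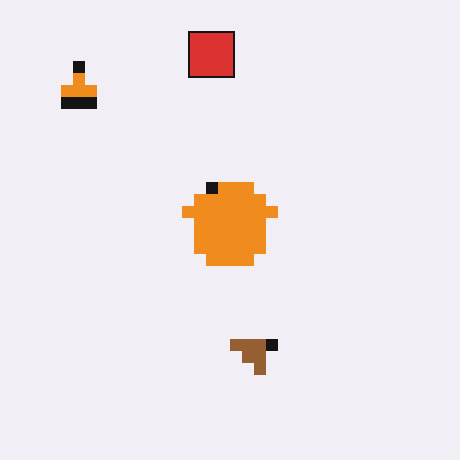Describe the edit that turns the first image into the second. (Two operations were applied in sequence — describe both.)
It was heavily pixelated into large blocks, then overlaid with an additional red square.

Shapes are reduced to large square blocks; fine edges and outlines are lost — a downscale-then-upscale (mosaic) effect. A red square appears in the second image that is absent from the first.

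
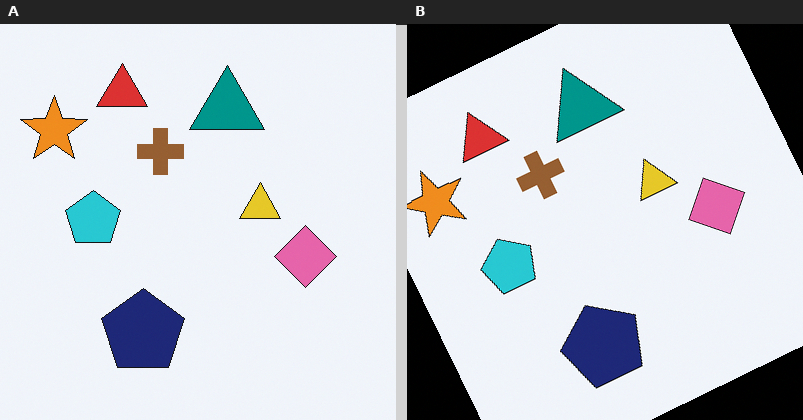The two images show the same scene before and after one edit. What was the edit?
The transformation is: rotated counter-clockwise by a moderate amount.

Every shape is tilted by the same angle and the image corners show triangular fill wedges — a whole-image rotation by a non-right angle.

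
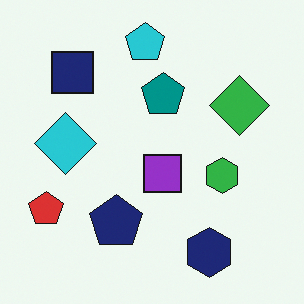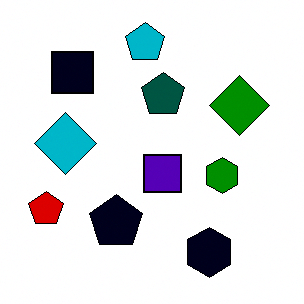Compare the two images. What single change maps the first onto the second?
The image was boosted in contrast.

Tones are pushed away from mid-grey across the whole image — a global contrast change.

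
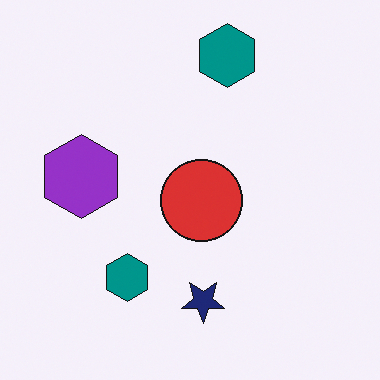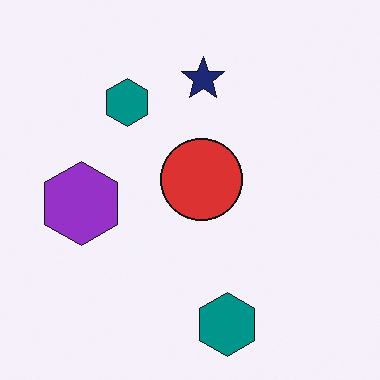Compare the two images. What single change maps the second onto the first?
The first image is the second flipped vertically (top ↔ bottom).

The navy star is in the top of the second image and the bottom of the first — shapes on opposite sides of the horizontal midline have swapped in a mirror flip.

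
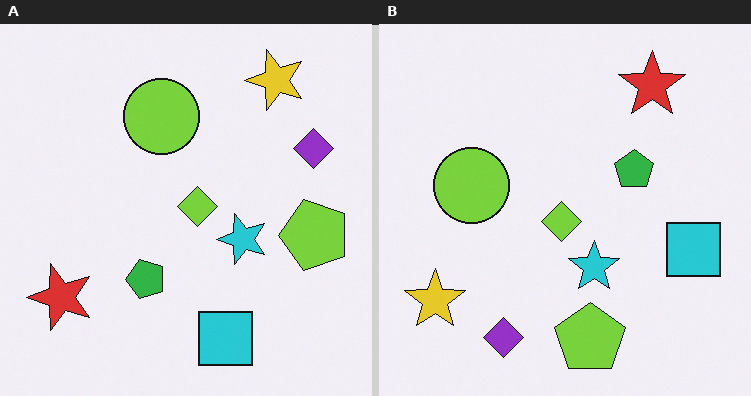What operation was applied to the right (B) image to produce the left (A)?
Transposed (reflected across the top-left ↔ bottom-right diagonal).

Shapes have swapped their row and column positions — what was in the top-right is now in the bottom-left — a diagonal reflection.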